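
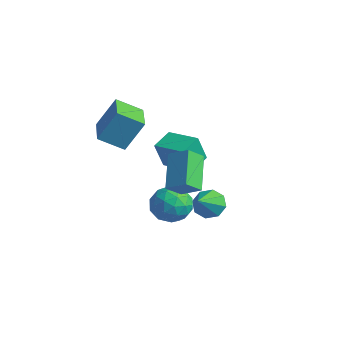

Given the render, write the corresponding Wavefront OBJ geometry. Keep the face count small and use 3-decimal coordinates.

v -0.829 -0.272 -2.099
v -0.145 -0.267 -2.552
v -0.131 -1.468 -1.061
v -0.126 0.151 -2.084
v -0.519 0.32 -1.625
v -1.093 0.143 -1.444
v -1.512 -0.278 -1.646
v -1.531 -0.696 -2.115
v -1.138 -0.865 -2.574
v -0.564 -0.688 -2.755
v 0.631 -2.719 0.318
v 1.583 -3.072 0.215
v 0.037 -4.208 -0.075
v 0.989 -4.561 -0.178
v 0.633 -4.313 0.745
v 1.001 -3.394 0.989
v 0.619 -3.886 -0.849
v 0.987 -2.967 -0.605
v 1.575 -3.793 -0.506
v 1.584 -4.057 0.479
v 0.036 -3.223 -0.339
v 0.045 -3.487 0.646
v 1.159 -2.765 0.301
v 0.461 -4.515 -0.161
v 0.252 -4.37 0.382
v 0.811 -4.577 0.321
v 0.817 -2.954 0.756
v 1.376 -3.161 0.695
v 0.818 -3.891 1.007
v 0.244 -4.119 -0.555
v 0.803 -4.326 -0.616
v 0.809 -2.703 -0.181
v 1.368 -2.91 -0.242
v 0.802 -3.389 -0.867
v 1.714 -3.396 -0.183
v 1.365 -4.271 -0.414
v 1.148 -3.875 -0.808
v 1.364 -3.334 -0.665
v 1.719 -3.551 0.396
v 1.37 -4.426 0.165
v 1.161 -4.281 0.708
v 1.377 -3.74 0.851
v 1.715 -3.975 -0.028
v 0.25 -2.854 -0.025
v -0.099 -3.729 -0.256
v 0.243 -3.54 -0.711
v 0.459 -2.999 -0.568
v 0.255 -3.009 0.554
v -0.094 -3.884 0.323
v 0.256 -3.946 0.805
v 0.472 -3.405 0.948
v -0.095 -3.305 0.168
v -4.044 -0.448 -1.042
v -4.09 -0.931 0.409
v -4.388 0.646 -0.688
v -4.434 0.163 0.763
v -2.426 -0.003 -0.843
v -2.472 -0.486 0.608
v -2.77 1.091 -0.489
v -2.816 0.608 0.962
v -2.519 -5.146 3.128
v -2.131 -4.343 4.634
v -4.035 -4.148 2.987
v -3.646 -3.345 4.492
v -1.814 -4.175 2.428
v -1.425 -3.372 3.933
v -3.329 -3.177 2.286
v -2.941 -2.374 3.792
v 0.408 -2.663 2.29
v 0.362 -3.46 2.941
v 1.308 -2.262 2.844
v 1.262 -3.059 3.495
v 1.578 -3.681 1.125
v 1.532 -4.478 1.776
v 2.478 -3.28 1.679
v 2.432 -4.077 2.33
f 2 1 4
f 2 4 3
f 4 1 5
f 4 5 3
f 5 1 6
f 5 6 3
f 6 1 7
f 6 7 3
f 7 1 8
f 7 8 3
f 8 1 9
f 8 9 3
f 9 1 10
f 9 10 3
f 10 1 2
f 10 2 3
f 11 48 27
f 48 22 51
f 27 51 16
f 48 51 27
f 11 27 23
f 27 16 28
f 23 28 12
f 27 28 23
f 11 23 32
f 23 12 33
f 32 33 18
f 23 33 32
f 11 32 44
f 32 18 47
f 44 47 21
f 32 47 44
f 11 44 48
f 44 21 52
f 48 52 22
f 44 52 48
f 12 28 39
f 28 16 42
f 39 42 20
f 28 42 39
f 16 51 29
f 51 22 50
f 29 50 15
f 51 50 29
f 22 52 49
f 52 21 45
f 49 45 13
f 52 45 49
f 21 47 46
f 47 18 34
f 46 34 17
f 47 34 46
f 18 33 38
f 33 12 35
f 38 35 19
f 33 35 38
f 14 40 26
f 40 20 41
f 26 41 15
f 40 41 26
f 14 26 24
f 26 15 25
f 24 25 13
f 26 25 24
f 14 24 31
f 24 13 30
f 31 30 17
f 24 30 31
f 14 31 36
f 31 17 37
f 36 37 19
f 31 37 36
f 14 36 40
f 36 19 43
f 40 43 20
f 36 43 40
f 15 41 29
f 41 20 42
f 29 42 16
f 41 42 29
f 13 25 49
f 25 15 50
f 49 50 22
f 25 50 49
f 17 30 46
f 30 13 45
f 46 45 21
f 30 45 46
f 19 37 38
f 37 17 34
f 38 34 18
f 37 34 38
f 20 43 39
f 43 19 35
f 39 35 12
f 43 35 39
f 54 56 53
f 57 54 53
f 53 56 55
f 55 57 53
f 54 60 56
f 58 54 57
f 58 60 54
f 56 60 55
f 59 57 55
f 55 60 59
f 59 58 57
f 60 58 59
f 62 64 61
f 65 62 61
f 61 64 63
f 63 65 61
f 62 68 64
f 66 62 65
f 66 68 62
f 64 68 63
f 67 65 63
f 63 68 67
f 67 66 65
f 68 66 67
f 70 72 69
f 73 70 69
f 69 72 71
f 71 73 69
f 70 76 72
f 74 70 73
f 74 76 70
f 72 76 71
f 75 73 71
f 71 76 75
f 75 74 73
f 76 74 75



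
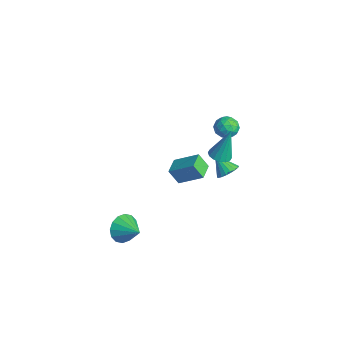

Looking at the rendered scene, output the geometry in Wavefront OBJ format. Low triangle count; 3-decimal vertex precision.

v 0.484 4.135 -0.377
v 1.014 4.186 0.218
v -0.274 3.394 0.362
v 0.256 3.445 0.957
v -0.164 4.089 0.74
v 0.304 4.547 0.284
v 0.436 3.033 0.296
v 0.904 3.491 -0.16
v 0.984 3.505 0.635
v 0.614 4.158 0.909
v 0.126 3.422 -0.329
v -0.244 4.075 -0.055
v 0.816 4.226 -0.144
v -0.076 3.354 0.724
v -0.323 3.733 0.597
v -0.011 3.763 0.947
v 0.398 4.438 -0.106
v 0.71 4.468 0.244
v 0.017 4.411 0.551
v 0.03 3.112 0.336
v 0.342 3.142 0.686
v 0.751 3.817 -0.367
v 1.063 3.847 -0.017
v 0.723 3.169 0.029
v 1.11 3.856 0.45
v 0.664 3.42 0.885
v 0.77 3.177 0.496
v 1.045 3.447 0.228
v 0.892 4.239 0.612
v 0.446 3.803 1.046
v 0.199 4.182 0.918
v 0.475 4.451 0.65
v 0.874 3.839 0.856
v 0.294 3.777 -0.466
v -0.152 3.341 -0.032
v 0.265 3.129 -0.07
v 0.541 3.398 -0.338
v 0.076 4.16 -0.305
v -0.37 3.724 0.13
v -0.305 4.133 0.352
v -0.03 4.403 0.084
v -0.134 3.741 -0.276
v 1.754 3.214 -2.478
v 2.294 2.833 -2.146
v 0.866 2.826 -1.482
v 2.319 3.13 -2.008
v 2.232 3.445 -1.963
v 2.05 3.714 -2.02
v 1.81 3.883 -2.168
v 1.559 3.921 -2.377
v 1.346 3.818 -2.607
v 1.214 3.595 -2.811
v 1.189 3.297 -2.949
v 1.276 2.983 -2.994
v 1.458 2.714 -2.937
v 1.698 2.545 -2.789
v 1.949 2.507 -2.579
v 2.162 2.61 -2.35
v 3.03 -3.973 -3.506
v 3.499 -4.265 -4.303
v 4.29 -3.567 -2.914
v 3.384 -3.784 -4.389
v 3.175 -3.353 -4.238
v 2.926 -3.089 -3.891
v 2.706 -3.061 -3.441
v 2.572 -3.278 -3.008
v 2.561 -3.681 -2.709
v 2.676 -4.162 -2.623
v 2.886 -4.593 -2.774
v 3.134 -4.857 -3.121
v 3.354 -4.885 -3.571
v 3.488 -4.668 -4.004
v 3.722 1.628 1.446
v 4.32 1.946 1.316
v 3.838 2.232 3.454
v 4.069 2.193 1.256
v 3.725 2.289 1.247
v 3.38 2.208 1.292
v 3.127 1.971 1.377
v 3.033 1.643 1.482
v 3.123 1.31 1.576
v 3.374 1.063 1.636
v 3.718 0.967 1.645
v 4.063 1.049 1.601
v 4.316 1.285 1.515
v 4.411 1.613 1.41
v 0.218 0.161 -2.489
v 1.205 1.252 -1.561
v -0.645 0.936 -2.484
v 0.343 2.028 -1.555
v 0.617 0.612 -3.445
v 1.605 1.704 -2.516
v -0.245 1.388 -3.439
v 0.742 2.479 -2.511
f 1 38 17
f 38 12 41
f 17 41 6
f 38 41 17
f 1 17 13
f 17 6 18
f 13 18 2
f 17 18 13
f 1 13 22
f 13 2 23
f 22 23 8
f 13 23 22
f 1 22 34
f 22 8 37
f 34 37 11
f 22 37 34
f 1 34 38
f 34 11 42
f 38 42 12
f 34 42 38
f 2 18 29
f 18 6 32
f 29 32 10
f 18 32 29
f 6 41 19
f 41 12 40
f 19 40 5
f 41 40 19
f 12 42 39
f 42 11 35
f 39 35 3
f 42 35 39
f 11 37 36
f 37 8 24
f 36 24 7
f 37 24 36
f 8 23 28
f 23 2 25
f 28 25 9
f 23 25 28
f 4 30 16
f 30 10 31
f 16 31 5
f 30 31 16
f 4 16 14
f 16 5 15
f 14 15 3
f 16 15 14
f 4 14 21
f 14 3 20
f 21 20 7
f 14 20 21
f 4 21 26
f 21 7 27
f 26 27 9
f 21 27 26
f 4 26 30
f 26 9 33
f 30 33 10
f 26 33 30
f 5 31 19
f 31 10 32
f 19 32 6
f 31 32 19
f 3 15 39
f 15 5 40
f 39 40 12
f 15 40 39
f 7 20 36
f 20 3 35
f 36 35 11
f 20 35 36
f 9 27 28
f 27 7 24
f 28 24 8
f 27 24 28
f 10 33 29
f 33 9 25
f 29 25 2
f 33 25 29
f 44 43 46
f 44 46 45
f 46 43 47
f 46 47 45
f 47 43 48
f 47 48 45
f 48 43 49
f 48 49 45
f 49 43 50
f 49 50 45
f 50 43 51
f 50 51 45
f 51 43 52
f 51 52 45
f 52 43 53
f 52 53 45
f 53 43 54
f 53 54 45
f 54 43 55
f 54 55 45
f 55 43 56
f 55 56 45
f 56 43 57
f 56 57 45
f 57 43 58
f 57 58 45
f 58 43 44
f 58 44 45
f 60 59 62
f 60 62 61
f 62 59 63
f 62 63 61
f 63 59 64
f 63 64 61
f 64 59 65
f 64 65 61
f 65 59 66
f 65 66 61
f 66 59 67
f 66 67 61
f 67 59 68
f 67 68 61
f 68 59 69
f 68 69 61
f 69 59 70
f 69 70 61
f 70 59 71
f 70 71 61
f 71 59 72
f 71 72 61
f 72 59 60
f 72 60 61
f 74 73 76
f 74 76 75
f 76 73 77
f 76 77 75
f 77 73 78
f 77 78 75
f 78 73 79
f 78 79 75
f 79 73 80
f 79 80 75
f 80 73 81
f 80 81 75
f 81 73 82
f 81 82 75
f 82 73 83
f 82 83 75
f 83 73 84
f 83 84 75
f 84 73 85
f 84 85 75
f 85 73 86
f 85 86 75
f 86 73 74
f 86 74 75
f 88 90 87
f 91 88 87
f 87 90 89
f 89 91 87
f 88 94 90
f 92 88 91
f 92 94 88
f 90 94 89
f 93 91 89
f 89 94 93
f 93 92 91
f 94 92 93



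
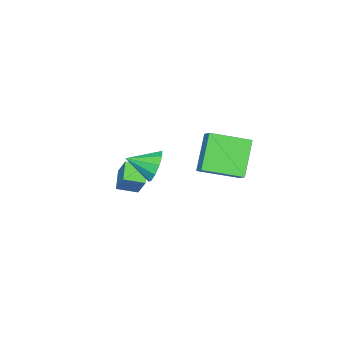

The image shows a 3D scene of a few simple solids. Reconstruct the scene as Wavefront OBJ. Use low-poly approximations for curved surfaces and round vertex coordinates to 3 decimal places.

v -2.528 -0.331 -0.886
v -2.041 -0.4 -1.721
v -1.792 -1.549 -0.354
v -1.726 -0.048 -1.351
v -1.718 0.195 -0.804
v -2.019 0.238 -0.287
v -2.515 0.064 0.001
v -3.016 -0.261 -0.05
v -3.331 -0.613 -0.42
v -3.339 -0.857 -0.967
v -3.038 -0.899 -1.484
v -2.542 -0.725 -1.772
v -1.697 2.507 0.383
v -3.068 2.073 1.995
v -2.914 4.109 -0.22
v -4.284 3.676 1.393
v -1.216 3.084 0.947
v -2.586 2.651 2.56
v -2.432 4.687 0.345
v -3.803 4.253 1.957
v -4.298 -2.428 -3.367
v -4.016 -1.797 -2.254
v -3.34 -1.901 -3.908
v -3.058 -1.27 -2.795
v -3.642 -3.29 -3.045
v -3.36 -2.659 -1.932
v -2.684 -2.763 -3.586
v -2.402 -2.132 -2.473
f 2 1 4
f 2 4 3
f 4 1 5
f 4 5 3
f 5 1 6
f 5 6 3
f 6 1 7
f 6 7 3
f 7 1 8
f 7 8 3
f 8 1 9
f 8 9 3
f 9 1 10
f 9 10 3
f 10 1 11
f 10 11 3
f 11 1 12
f 11 12 3
f 12 1 2
f 12 2 3
f 14 16 13
f 17 14 13
f 13 16 15
f 15 17 13
f 14 20 16
f 18 14 17
f 18 20 14
f 16 20 15
f 19 17 15
f 15 20 19
f 19 18 17
f 20 18 19
f 22 24 21
f 25 22 21
f 21 24 23
f 23 25 21
f 22 28 24
f 26 22 25
f 26 28 22
f 24 28 23
f 27 25 23
f 23 28 27
f 27 26 25
f 28 26 27



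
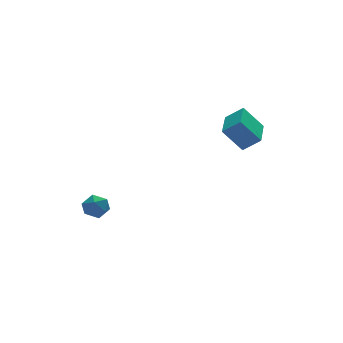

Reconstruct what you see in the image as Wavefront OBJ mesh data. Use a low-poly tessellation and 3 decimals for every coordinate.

v -3.224 1.3 -2.17
v -2.619 1.471 -2.225
v -3.001 0.789 -1.315
v -2.396 0.96 -1.37
v -2.835 1.392 -1.231
v -2.973 1.707 -1.759
v -2.647 0.553 -1.781
v -2.785 0.868 -2.309
v -2.263 1.009 -1.985
v -2.379 1.528 -1.645
v -3.241 0.732 -1.895
v -3.357 1.251 -1.555
v 1.809 -2.477 2.15
v 2.405 -2.844 2.716
v 1.115 -2.106 3.121
v 1.711 -2.472 3.687
v 2.549 -1.208 2.193
v 3.145 -1.574 2.759
v 1.855 -0.836 3.164
v 2.451 -1.203 3.73
f 1 12 6
f 1 6 2
f 1 2 8
f 1 8 11
f 1 11 12
f 2 6 10
f 6 12 5
f 12 11 3
f 11 8 7
f 8 2 9
f 4 10 5
f 4 5 3
f 4 3 7
f 4 7 9
f 4 9 10
f 5 10 6
f 3 5 12
f 7 3 11
f 9 7 8
f 10 9 2
f 14 16 13
f 17 14 13
f 13 16 15
f 15 17 13
f 14 20 16
f 18 14 17
f 18 20 14
f 16 20 15
f 19 17 15
f 15 20 19
f 19 18 17
f 20 18 19



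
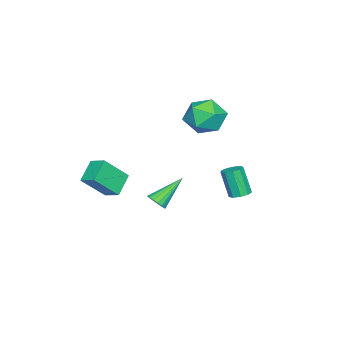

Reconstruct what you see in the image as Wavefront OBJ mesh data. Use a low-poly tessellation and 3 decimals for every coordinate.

v -0.093 -0.958 -2.228
v 0.383 -0.67 -1.954
v -1.407 -0.022 -0.932
v 0.302 -0.483 -2.17
v 0.131 -0.406 -2.4
v -0.091 -0.455 -2.59
v -0.314 -0.619 -2.698
v -0.486 -0.861 -2.697
v -0.568 -1.125 -2.59
v -0.541 -1.351 -2.399
v -0.411 -1.487 -2.169
v -0.208 -1.501 -1.953
v 0.021 -1.392 -1.8
v 0.224 -1.183 -1.745
v 0.355 -0.922 -1.8
v -2.632 1.451 2.269
v -1.907 0.522 2.691
v -4.253 0.558 3.089
v -3.528 -0.371 3.511
v -3.427 0.775 4.004
v -2.425 1.327 3.497
v -3.735 -0.247 2.283
v -2.733 0.305 1.776
v -2.589 -0.527 2.7
v -2.399 0.105 3.763
v -3.761 0.975 2.017
v -3.571 1.607 3.08
v 1.833 -2.35 0.457
v 2.753 -3.248 1.815
v 2.133 -1.482 0.827
v 3.053 -2.38 2.185
v 2.967 -2.4 -0.345
v 3.887 -3.298 1.013
v 3.267 -1.532 0.025
v 4.187 -2.43 1.383
v -1.538 3.08 -1.528
v -0.951 2.918 -1.495
v -1.195 2.357 0.081
v -1.782 2.52 0.048
v -0.998 3.311 -1.363
v -1.242 2.75 0.213
v -1.298 3.596 -1.307
v -1.541 3.035 0.268
v -1.71 3.639 -1.356
v -1.953 3.079 0.22
v -2.042 3.422 -1.484
v -2.285 2.861 0.092
v -2.138 3.044 -1.633
v -2.381 2.484 -0.058
v -1.954 2.683 -1.733
v -2.197 2.123 -0.157
v -1.575 2.508 -1.737
v -1.818 1.948 -0.161
v -1.179 2.601 -1.643
v -1.422 2.041 -0.067
f 2 1 4
f 2 4 3
f 4 1 5
f 4 5 3
f 5 1 6
f 5 6 3
f 6 1 7
f 6 7 3
f 7 1 8
f 7 8 3
f 8 1 9
f 8 9 3
f 9 1 10
f 9 10 3
f 10 1 11
f 10 11 3
f 11 1 12
f 11 12 3
f 12 1 13
f 12 13 3
f 13 1 14
f 13 14 3
f 14 1 15
f 14 15 3
f 15 1 2
f 15 2 3
f 16 27 21
f 16 21 17
f 16 17 23
f 16 23 26
f 16 26 27
f 17 21 25
f 21 27 20
f 27 26 18
f 26 23 22
f 23 17 24
f 19 25 20
f 19 20 18
f 19 18 22
f 19 22 24
f 19 24 25
f 20 25 21
f 18 20 27
f 22 18 26
f 24 22 23
f 25 24 17
f 29 31 28
f 32 29 28
f 28 31 30
f 30 32 28
f 29 35 31
f 33 29 32
f 33 35 29
f 31 35 30
f 34 32 30
f 30 35 34
f 34 33 32
f 35 33 34
f 37 36 40
f 37 40 38
f 38 40 41
f 38 41 39
f 40 36 42
f 40 42 41
f 41 42 43
f 41 43 39
f 42 36 44
f 42 44 43
f 43 44 45
f 43 45 39
f 44 36 46
f 44 46 45
f 45 46 47
f 45 47 39
f 46 36 48
f 46 48 47
f 47 48 49
f 47 49 39
f 48 36 50
f 48 50 49
f 49 50 51
f 49 51 39
f 50 36 52
f 50 52 51
f 51 52 53
f 51 53 39
f 52 36 54
f 52 54 53
f 53 54 55
f 53 55 39
f 54 36 37
f 54 37 55
f 55 37 38
f 55 38 39



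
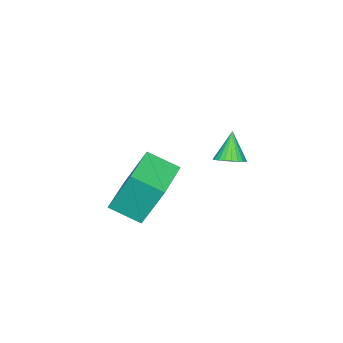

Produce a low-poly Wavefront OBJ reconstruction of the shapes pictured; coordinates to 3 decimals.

v -0.741 -2.808 -0.931
v -0.956 -2.152 0.567
v -1.044 -1.857 -1.392
v -1.259 -1.2 0.107
v 0.659 -2.36 -0.927
v 0.444 -1.703 0.572
v 0.356 -1.408 -1.387
v 0.141 -0.752 0.111
v -3.653 -1.086 -1.033
v -3.255 -1.366 -0.879
v -4.187 -1.354 -0.147
v -3.212 -1.189 -0.799
v -3.235 -0.996 -0.755
v -3.322 -0.817 -0.753
v -3.459 -0.679 -0.794
v -3.626 -0.603 -0.871
v -3.797 -0.6 -0.973
v -3.946 -0.671 -1.085
v -4.05 -0.806 -1.188
v -4.094 -0.982 -1.268
v -4.07 -1.175 -1.312
v -3.983 -1.354 -1.314
v -3.846 -1.492 -1.273
v -3.679 -1.568 -1.196
v -3.508 -1.571 -1.094
v -3.36 -1.5 -0.982
f 2 4 1
f 5 2 1
f 1 4 3
f 3 5 1
f 2 8 4
f 6 2 5
f 6 8 2
f 4 8 3
f 7 5 3
f 3 8 7
f 7 6 5
f 8 6 7
f 10 9 12
f 10 12 11
f 12 9 13
f 12 13 11
f 13 9 14
f 13 14 11
f 14 9 15
f 14 15 11
f 15 9 16
f 15 16 11
f 16 9 17
f 16 17 11
f 17 9 18
f 17 18 11
f 18 9 19
f 18 19 11
f 19 9 20
f 19 20 11
f 20 9 21
f 20 21 11
f 21 9 22
f 21 22 11
f 22 9 23
f 22 23 11
f 23 9 24
f 23 24 11
f 24 9 25
f 24 25 11
f 25 9 26
f 25 26 11
f 26 9 10
f 26 10 11



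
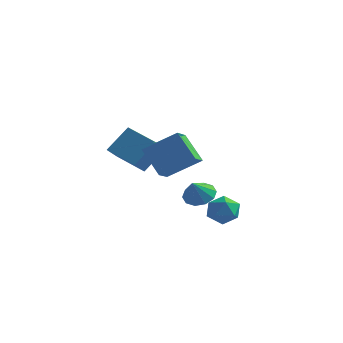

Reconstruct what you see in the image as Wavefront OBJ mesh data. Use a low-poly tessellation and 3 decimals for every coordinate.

v -3.87 -0.122 -1.71
v -3.545 -1.674 -0.718
v -3.197 0.909 -0.316
v -2.872 -0.642 0.676
v -2.148 -0.238 -2.456
v -1.823 -1.789 -1.464
v -1.475 0.794 -1.062
v -1.15 -0.758 -0.07
v -0.629 -3.114 0.235
v 0.974 -2.327 1.397
v -0.814 -1.971 -0.285
v 0.789 -1.183 0.876
v 0.611 -3.557 -1.176
v 2.214 -2.769 -0.015
v 0.426 -2.413 -1.697
v 2.029 -1.626 -0.535
v 1.087 -0.205 -3.523
v 1.729 -0.73 -3.922
v 1.093 -0.995 -2.477
v 1.994 -0.327 -3.62
v 1.912 0.121 -3.281
v 1.516 0.446 -3.034
v 0.955 0.521 -2.974
v 0.445 0.319 -3.124
v 0.18 -0.083 -3.426
v 0.262 -0.532 -3.765
v 0.659 -0.857 -4.012
v 1.219 -0.932 -4.072
v 2.993 -2.403 -3.137
v 3.79 -1.88 -3.219
v 3.83 -3.7 -3.261
v 4.627 -3.177 -3.343
v 4.158 -3.207 -2.51
v 3.641 -2.405 -2.433
v 3.979 -3.175 -4.047
v 3.462 -2.373 -3.97
v 4.4 -2.357 -3.782
v 4.511 -2.377 -2.831
v 3.109 -3.203 -3.649
v 3.22 -3.223 -2.698
f 2 4 1
f 5 2 1
f 1 4 3
f 3 5 1
f 2 8 4
f 6 2 5
f 6 8 2
f 4 8 3
f 7 5 3
f 3 8 7
f 7 6 5
f 8 6 7
f 10 12 9
f 13 10 9
f 9 12 11
f 11 13 9
f 10 16 12
f 14 10 13
f 14 16 10
f 12 16 11
f 15 13 11
f 11 16 15
f 15 14 13
f 16 14 15
f 18 17 20
f 18 20 19
f 20 17 21
f 20 21 19
f 21 17 22
f 21 22 19
f 22 17 23
f 22 23 19
f 23 17 24
f 23 24 19
f 24 17 25
f 24 25 19
f 25 17 26
f 25 26 19
f 26 17 27
f 26 27 19
f 27 17 28
f 27 28 19
f 28 17 18
f 28 18 19
f 29 40 34
f 29 34 30
f 29 30 36
f 29 36 39
f 29 39 40
f 30 34 38
f 34 40 33
f 40 39 31
f 39 36 35
f 36 30 37
f 32 38 33
f 32 33 31
f 32 31 35
f 32 35 37
f 32 37 38
f 33 38 34
f 31 33 40
f 35 31 39
f 37 35 36
f 38 37 30



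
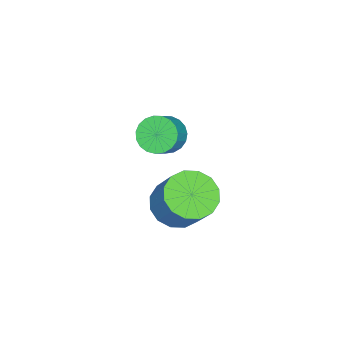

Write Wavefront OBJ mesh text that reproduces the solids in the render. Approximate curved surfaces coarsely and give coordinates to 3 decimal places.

v 3.218 0.629 -0.781
v 3.785 1.266 -1.393
v 4.389 2.189 0.129
v 3.822 1.551 0.741
v 3.3 1.509 -1.348
v 3.905 2.432 0.175
v 2.794 1.515 -1.151
v 3.398 2.438 0.372
v 2.401 1.284 -0.854
v 3.006 2.207 0.668
v 2.227 0.878 -0.539
v 2.831 1.801 0.984
v 2.318 0.404 -0.288
v 2.923 1.327 1.234
v 2.651 -0.009 -0.169
v 3.255 0.914 1.353
v 3.135 -0.252 -0.215
v 3.74 0.671 1.308
v 3.642 -0.258 -0.412
v 4.246 0.665 1.111
v 4.034 -0.027 -0.708
v 4.639 0.896 0.814
v 4.209 0.379 -1.024
v 4.813 1.302 0.499
v 4.117 0.853 -1.274
v 4.722 1.776 0.248
v -0.786 -2.063 -1.219
v -0.263 -1.823 -1.858
v 0.529 -1.797 -1.2
v 0.006 -2.037 -0.561
v -0.377 -1.508 -1.733
v 0.415 -1.482 -1.075
v -0.562 -1.289 -1.519
v 0.23 -1.263 -0.862
v -0.786 -1.204 -1.254
v 0.006 -1.178 -0.596
v -1.009 -1.267 -0.982
v -0.217 -1.241 -0.324
v -1.194 -1.468 -0.751
v -0.402 -1.442 -0.093
v -1.309 -1.772 -0.601
v -0.517 -1.746 0.057
v -1.333 -2.126 -0.558
v -0.541 -2.1 0.1
v -1.262 -2.469 -0.629
v -0.47 -2.443 0.029
v -1.11 -2.742 -0.802
v -0.317 -2.716 -0.144
v -0.901 -2.898 -1.047
v -0.109 -2.872 -0.39
v -0.672 -2.909 -1.322
v 0.12 -2.883 -0.664
v -0.463 -2.774 -1.579
v 0.329 -2.748 -0.921
v -0.31 -2.516 -1.774
v 0.482 -2.49 -1.116
v -0.239 -2.18 -1.872
v 0.553 -2.154 -1.215
f 2 1 5
f 2 5 3
f 3 5 6
f 3 6 4
f 5 1 7
f 5 7 6
f 6 7 8
f 6 8 4
f 7 1 9
f 7 9 8
f 8 9 10
f 8 10 4
f 9 1 11
f 9 11 10
f 10 11 12
f 10 12 4
f 11 1 13
f 11 13 12
f 12 13 14
f 12 14 4
f 13 1 15
f 13 15 14
f 14 15 16
f 14 16 4
f 15 1 17
f 15 17 16
f 16 17 18
f 16 18 4
f 17 1 19
f 17 19 18
f 18 19 20
f 18 20 4
f 19 1 21
f 19 21 20
f 20 21 22
f 20 22 4
f 21 1 23
f 21 23 22
f 22 23 24
f 22 24 4
f 23 1 25
f 23 25 24
f 24 25 26
f 24 26 4
f 25 1 2
f 25 2 26
f 26 2 3
f 26 3 4
f 28 27 31
f 28 31 29
f 29 31 32
f 29 32 30
f 31 27 33
f 31 33 32
f 32 33 34
f 32 34 30
f 33 27 35
f 33 35 34
f 34 35 36
f 34 36 30
f 35 27 37
f 35 37 36
f 36 37 38
f 36 38 30
f 37 27 39
f 37 39 38
f 38 39 40
f 38 40 30
f 39 27 41
f 39 41 40
f 40 41 42
f 40 42 30
f 41 27 43
f 41 43 42
f 42 43 44
f 42 44 30
f 43 27 45
f 43 45 44
f 44 45 46
f 44 46 30
f 45 27 47
f 45 47 46
f 46 47 48
f 46 48 30
f 47 27 49
f 47 49 48
f 48 49 50
f 48 50 30
f 49 27 51
f 49 51 50
f 50 51 52
f 50 52 30
f 51 27 53
f 51 53 52
f 52 53 54
f 52 54 30
f 53 27 55
f 53 55 54
f 54 55 56
f 54 56 30
f 55 27 57
f 55 57 56
f 56 57 58
f 56 58 30
f 57 27 28
f 57 28 58
f 58 28 29
f 58 29 30



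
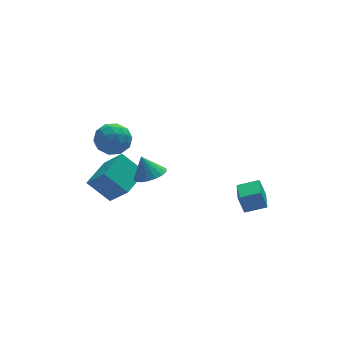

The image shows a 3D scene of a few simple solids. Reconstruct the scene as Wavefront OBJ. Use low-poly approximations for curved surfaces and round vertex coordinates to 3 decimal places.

v 3.246 -4.162 -4.171
v 2.897 -3.912 -2.944
v 3.727 -2.563 -4.359
v 3.379 -2.314 -3.132
v 4.561 -4.506 -3.728
v 4.213 -4.257 -2.501
v 5.043 -2.908 -3.916
v 4.694 -2.658 -2.689
v -3.791 0.373 -5.002
v -2.987 -0.855 -3.403
v -5.002 1.271 -3.703
v -4.198 0.043 -2.104
v -2.262 1.877 -4.616
v -1.458 0.649 -3.017
v -3.473 2.775 -3.317
v -2.669 1.547 -1.718
v -1.923 -2.004 -1.118
v -0.949 -1.639 -0.971
v -2.317 -1.496 0.238
v -1.167 -1.277 -1.17
v -1.535 -1.058 -1.359
v -1.979 -1.027 -1.499
v -2.413 -1.189 -1.565
v -2.749 -1.513 -1.541
v -2.922 -1.933 -1.434
v -2.897 -2.368 -1.264
v -2.679 -2.73 -1.065
v -2.312 -2.949 -0.877
v -1.867 -2.98 -0.736
v -1.434 -2.818 -0.671
v -1.097 -2.495 -0.694
v -0.924 -2.074 -0.801
v -3.179 1.774 0.997
v -2.281 1.096 0.498
v -4.539 0.544 0.222
v -3.641 -0.134 -0.277
v -3.795 -0.118 0.944
v -2.954 0.642 1.423
v -3.866 0.998 -0.703
v -3.025 1.758 -0.224
v -2.706 0.616 -0.552
v -2.662 -0.073 0.466
v -4.158 1.713 0.254
v -4.114 1.024 1.272
v -2.611 1.543 0.816
v -4.209 0.097 -0.096
v -4.299 0.106 0.622
v -3.772 -0.292 0.329
v -3.006 1.276 1.359
v -2.479 0.878 1.066
v -3.368 0.164 1.328
v -4.341 0.762 -0.346
v -3.814 0.364 -0.639
v -3.048 1.932 0.391
v -2.521 1.534 0.098
v -3.452 1.476 -0.608
v -2.333 0.863 -0.095
v -3.132 0.14 -0.55
v -3.264 0.805 -0.801
v -2.77 1.252 -0.519
v -2.307 0.457 0.504
v -3.106 -0.266 0.048
v -3.196 -0.257 0.765
v -2.703 0.19 1.047
v -2.556 0.175 -0.114
v -3.714 1.906 0.672
v -4.513 1.183 0.216
v -4.117 1.45 -0.327
v -3.624 1.897 -0.045
v -3.688 1.5 1.27
v -4.487 0.777 0.815
v -4.05 0.388 1.239
v -3.556 0.835 1.521
v -4.264 1.465 0.834
f 2 4 1
f 5 2 1
f 1 4 3
f 3 5 1
f 2 8 4
f 6 2 5
f 6 8 2
f 4 8 3
f 7 5 3
f 3 8 7
f 7 6 5
f 8 6 7
f 10 12 9
f 13 10 9
f 9 12 11
f 11 13 9
f 10 16 12
f 14 10 13
f 14 16 10
f 12 16 11
f 15 13 11
f 11 16 15
f 15 14 13
f 16 14 15
f 18 17 20
f 18 20 19
f 20 17 21
f 20 21 19
f 21 17 22
f 21 22 19
f 22 17 23
f 22 23 19
f 23 17 24
f 23 24 19
f 24 17 25
f 24 25 19
f 25 17 26
f 25 26 19
f 26 17 27
f 26 27 19
f 27 17 28
f 27 28 19
f 28 17 29
f 28 29 19
f 29 17 30
f 29 30 19
f 30 17 31
f 30 31 19
f 31 17 32
f 31 32 19
f 32 17 18
f 32 18 19
f 33 70 49
f 70 44 73
f 49 73 38
f 70 73 49
f 33 49 45
f 49 38 50
f 45 50 34
f 49 50 45
f 33 45 54
f 45 34 55
f 54 55 40
f 45 55 54
f 33 54 66
f 54 40 69
f 66 69 43
f 54 69 66
f 33 66 70
f 66 43 74
f 70 74 44
f 66 74 70
f 34 50 61
f 50 38 64
f 61 64 42
f 50 64 61
f 38 73 51
f 73 44 72
f 51 72 37
f 73 72 51
f 44 74 71
f 74 43 67
f 71 67 35
f 74 67 71
f 43 69 68
f 69 40 56
f 68 56 39
f 69 56 68
f 40 55 60
f 55 34 57
f 60 57 41
f 55 57 60
f 36 62 48
f 62 42 63
f 48 63 37
f 62 63 48
f 36 48 46
f 48 37 47
f 46 47 35
f 48 47 46
f 36 46 53
f 46 35 52
f 53 52 39
f 46 52 53
f 36 53 58
f 53 39 59
f 58 59 41
f 53 59 58
f 36 58 62
f 58 41 65
f 62 65 42
f 58 65 62
f 37 63 51
f 63 42 64
f 51 64 38
f 63 64 51
f 35 47 71
f 47 37 72
f 71 72 44
f 47 72 71
f 39 52 68
f 52 35 67
f 68 67 43
f 52 67 68
f 41 59 60
f 59 39 56
f 60 56 40
f 59 56 60
f 42 65 61
f 65 41 57
f 61 57 34
f 65 57 61



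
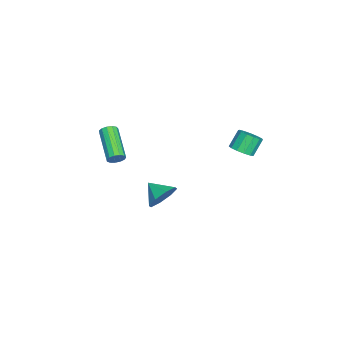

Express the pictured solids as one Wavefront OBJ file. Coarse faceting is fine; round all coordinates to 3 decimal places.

v -0.579 -0.616 0.515
v 0.218 -0.863 0.927
v -1.141 -1.484 1.085
v -0.145 -0.38 1.303
v -0.762 -0.036 1.219
v -1.272 -0.032 0.722
v -1.376 -0.37 0.104
v -1.013 -0.852 -0.273
v -0.396 -1.196 -0.188
v 0.114 -1.201 0.309
v -2.243 3.037 3.299
v -1.922 2.589 3.697
v -2.476 2.974 4.578
v -2.797 3.423 4.181
v -1.706 2.905 3.695
v -2.26 3.29 4.576
v -1.66 3.264 3.567
v -2.215 3.649 4.448
v -1.799 3.55 3.354
v -2.354 3.935 4.236
v -2.079 3.674 3.124
v -2.634 4.059 4.005
v -2.411 3.596 2.949
v -2.966 3.981 3.831
v -2.69 3.34 2.886
v -3.244 3.725 3.767
v -2.826 2.989 2.954
v -3.381 3.374 3.835
v -2.777 2.653 3.131
v -3.332 3.038 4.012
v -2.559 2.439 3.362
v -3.113 2.824 4.243
v -2.24 2.415 3.573
v -2.795 2.8 4.454
v -1.373 -3.142 2.522
v -1.12 -3.173 2.952
v -2.775 -3.91 3.869
v -3.027 -3.878 3.438
v -1.237 -2.917 2.947
v -2.892 -3.653 3.864
v -1.397 -2.732 2.807
v -3.052 -3.469 3.724
v -1.549 -2.677 2.576
v -3.204 -3.414 3.493
v -1.645 -2.77 2.328
v -3.3 -3.506 3.245
v -1.655 -2.981 2.142
v -3.31 -3.717 3.058
v -1.575 -3.242 2.076
v -3.23 -3.979 2.992
v -1.431 -3.472 2.151
v -3.085 -4.209 3.068
v -1.268 -3.597 2.344
v -2.923 -4.334 3.261
v -1.139 -3.578 2.594
v -2.793 -4.314 3.51
v -1.084 -3.419 2.82
v -2.738 -4.156 3.737
f 2 1 4
f 2 4 3
f 4 1 5
f 4 5 3
f 5 1 6
f 5 6 3
f 6 1 7
f 6 7 3
f 7 1 8
f 7 8 3
f 8 1 9
f 8 9 3
f 9 1 10
f 9 10 3
f 10 1 2
f 10 2 3
f 12 11 15
f 12 15 13
f 13 15 16
f 13 16 14
f 15 11 17
f 15 17 16
f 16 17 18
f 16 18 14
f 17 11 19
f 17 19 18
f 18 19 20
f 18 20 14
f 19 11 21
f 19 21 20
f 20 21 22
f 20 22 14
f 21 11 23
f 21 23 22
f 22 23 24
f 22 24 14
f 23 11 25
f 23 25 24
f 24 25 26
f 24 26 14
f 25 11 27
f 25 27 26
f 26 27 28
f 26 28 14
f 27 11 29
f 27 29 28
f 28 29 30
f 28 30 14
f 29 11 31
f 29 31 30
f 30 31 32
f 30 32 14
f 31 11 33
f 31 33 32
f 32 33 34
f 32 34 14
f 33 11 12
f 33 12 34
f 34 12 13
f 34 13 14
f 36 35 39
f 36 39 37
f 37 39 40
f 37 40 38
f 39 35 41
f 39 41 40
f 40 41 42
f 40 42 38
f 41 35 43
f 41 43 42
f 42 43 44
f 42 44 38
f 43 35 45
f 43 45 44
f 44 45 46
f 44 46 38
f 45 35 47
f 45 47 46
f 46 47 48
f 46 48 38
f 47 35 49
f 47 49 48
f 48 49 50
f 48 50 38
f 49 35 51
f 49 51 50
f 50 51 52
f 50 52 38
f 51 35 53
f 51 53 52
f 52 53 54
f 52 54 38
f 53 35 55
f 53 55 54
f 54 55 56
f 54 56 38
f 55 35 57
f 55 57 56
f 56 57 58
f 56 58 38
f 57 35 36
f 57 36 58
f 58 36 37
f 58 37 38



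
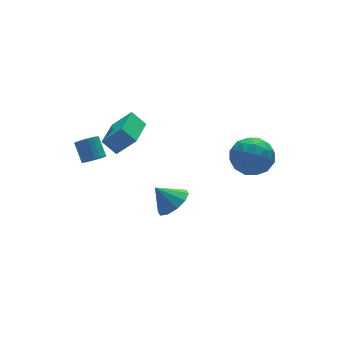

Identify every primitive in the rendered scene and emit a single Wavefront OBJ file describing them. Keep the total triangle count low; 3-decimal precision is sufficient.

v 0.878 -0.017 -3.925
v 1.542 -0.289 -3.302
v 0.222 0.557 -2.975
v 1.696 0.237 -3.513
v 1.538 0.666 -3.882
v 1.127 0.834 -4.267
v 0.622 0.677 -4.521
v 0.215 0.255 -4.548
v 0.061 -0.271 -4.337
v 0.219 -0.7 -3.969
v 0.63 -0.868 -3.584
v 1.135 -0.711 -3.329
v -1.835 0.351 0.474
v -2.294 0.889 1.122
v -0.598 1.807 0.139
v -1.057 2.346 0.788
v -1.043 -0.106 1.412
v -1.502 0.433 2.061
v 0.194 1.351 1.078
v -0.265 1.889 1.726
v -2.297 1.749 -0.789
v -1.71 1.698 -0.76
v -1.676 2.54 0.037
v -2.263 2.591 0.009
v -1.738 1.867 -0.936
v -1.704 2.709 -0.139
v -1.862 2.014 -1.087
v -1.829 2.856 -0.29
v -2.062 2.116 -1.186
v -2.029 2.958 -0.389
v -2.303 2.155 -1.217
v -2.269 2.997 -0.42
v -2.542 2.123 -1.173
v -2.509 2.965 -0.376
v -2.739 2.027 -1.063
v -2.706 2.869 -0.266
v -2.859 1.882 -0.906
v -2.826 2.724 -0.109
v -2.883 1.715 -0.728
v -2.849 2.557 0.069
v -2.804 1.553 -0.561
v -2.771 2.395 0.237
v -2.639 1.426 -0.433
v -2.605 2.268 0.364
v -2.414 1.354 -0.366
v -2.38 2.196 0.431
v -2.168 1.35 -0.373
v -2.135 2.192 0.424
v -1.945 1.416 -0.451
v -1.912 2.258 0.346
v -1.783 1.539 -0.588
v -1.75 2.381 0.209
v 3.419 -1.586 -0.849
v 4.451 -1.434 -0.428
v 3.129 -2.926 0.348
v 4.161 -2.774 0.769
v 3.369 -1.991 0.925
v 3.549 -1.162 0.186
v 4.031 -3.198 -0.266
v 4.211 -2.369 -1.005
v 4.83 -2.43 -0.068
v 4.421 -1.684 0.668
v 3.159 -2.676 -0.748
v 2.75 -1.93 -0.012
v 3.961 -1.392 -0.744
v 3.619 -2.968 0.664
v 3.154 -2.507 0.756
v 3.761 -2.418 1.003
v 3.43 -1.233 -0.383
v 4.037 -1.143 -0.136
v 3.401 -1.471 0.66
v 3.543 -3.217 0.056
v 4.15 -3.127 0.303
v 3.819 -1.942 -1.083
v 4.426 -1.853 -0.836
v 4.179 -2.889 -0.74
v 4.79 -1.889 -0.285
v 4.619 -2.676 0.419
v 4.543 -2.925 -0.189
v 4.649 -2.438 -0.624
v 4.549 -1.45 0.148
v 4.379 -2.238 0.852
v 3.913 -1.777 0.944
v 4.019 -1.29 0.509
v 4.772 -2.036 0.36
v 3.201 -2.122 -0.932
v 3.031 -2.91 -0.228
v 3.561 -3.07 -0.589
v 3.667 -2.583 -1.024
v 2.961 -1.684 -0.499
v 2.79 -2.471 0.205
v 2.931 -1.922 0.544
v 3.037 -1.435 0.109
v 2.808 -2.324 -0.44
f 2 1 4
f 2 4 3
f 4 1 5
f 4 5 3
f 5 1 6
f 5 6 3
f 6 1 7
f 6 7 3
f 7 1 8
f 7 8 3
f 8 1 9
f 8 9 3
f 9 1 10
f 9 10 3
f 10 1 11
f 10 11 3
f 11 1 12
f 11 12 3
f 12 1 2
f 12 2 3
f 14 16 13
f 17 14 13
f 13 16 15
f 15 17 13
f 14 20 16
f 18 14 17
f 18 20 14
f 16 20 15
f 19 17 15
f 15 20 19
f 19 18 17
f 20 18 19
f 22 21 25
f 22 25 23
f 23 25 26
f 23 26 24
f 25 21 27
f 25 27 26
f 26 27 28
f 26 28 24
f 27 21 29
f 27 29 28
f 28 29 30
f 28 30 24
f 29 21 31
f 29 31 30
f 30 31 32
f 30 32 24
f 31 21 33
f 31 33 32
f 32 33 34
f 32 34 24
f 33 21 35
f 33 35 34
f 34 35 36
f 34 36 24
f 35 21 37
f 35 37 36
f 36 37 38
f 36 38 24
f 37 21 39
f 37 39 38
f 38 39 40
f 38 40 24
f 39 21 41
f 39 41 40
f 40 41 42
f 40 42 24
f 41 21 43
f 41 43 42
f 42 43 44
f 42 44 24
f 43 21 45
f 43 45 44
f 44 45 46
f 44 46 24
f 45 21 47
f 45 47 46
f 46 47 48
f 46 48 24
f 47 21 49
f 47 49 48
f 48 49 50
f 48 50 24
f 49 21 51
f 49 51 50
f 50 51 52
f 50 52 24
f 51 21 22
f 51 22 52
f 52 22 23
f 52 23 24
f 53 90 69
f 90 64 93
f 69 93 58
f 90 93 69
f 53 69 65
f 69 58 70
f 65 70 54
f 69 70 65
f 53 65 74
f 65 54 75
f 74 75 60
f 65 75 74
f 53 74 86
f 74 60 89
f 86 89 63
f 74 89 86
f 53 86 90
f 86 63 94
f 90 94 64
f 86 94 90
f 54 70 81
f 70 58 84
f 81 84 62
f 70 84 81
f 58 93 71
f 93 64 92
f 71 92 57
f 93 92 71
f 64 94 91
f 94 63 87
f 91 87 55
f 94 87 91
f 63 89 88
f 89 60 76
f 88 76 59
f 89 76 88
f 60 75 80
f 75 54 77
f 80 77 61
f 75 77 80
f 56 82 68
f 82 62 83
f 68 83 57
f 82 83 68
f 56 68 66
f 68 57 67
f 66 67 55
f 68 67 66
f 56 66 73
f 66 55 72
f 73 72 59
f 66 72 73
f 56 73 78
f 73 59 79
f 78 79 61
f 73 79 78
f 56 78 82
f 78 61 85
f 82 85 62
f 78 85 82
f 57 83 71
f 83 62 84
f 71 84 58
f 83 84 71
f 55 67 91
f 67 57 92
f 91 92 64
f 67 92 91
f 59 72 88
f 72 55 87
f 88 87 63
f 72 87 88
f 61 79 80
f 79 59 76
f 80 76 60
f 79 76 80
f 62 85 81
f 85 61 77
f 81 77 54
f 85 77 81



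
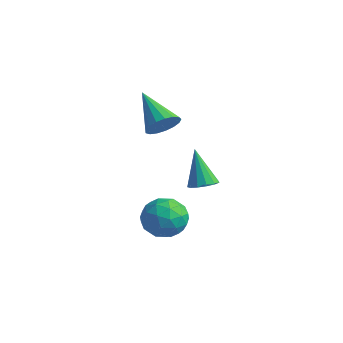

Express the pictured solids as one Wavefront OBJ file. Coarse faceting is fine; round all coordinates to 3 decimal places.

v 0.389 -0.981 0.318
v 1.419 -1.276 0.271
v -0.079 -2.504 -0.371
v 0.951 -2.799 -0.418
v 0.464 -2.702 0.532
v 0.753 -1.761 0.958
v 0.587 -2.019 -1.058
v 0.876 -1.078 -0.632
v 1.541 -1.918 -0.58
v 1.465 -2.34 0.403
v -0.125 -1.44 -0.503
v -0.201 -1.862 0.48
v 0.945 -0.995 0.355
v 0.395 -2.785 -0.455
v 0.109 -2.728 0.103
v 0.714 -2.901 0.076
v 0.554 -1.28 0.759
v 1.159 -1.453 0.731
v 0.598 -2.291 0.885
v 0.181 -2.327 -0.831
v 0.786 -2.5 -0.859
v 0.626 -0.879 -0.176
v 1.231 -1.052 -0.203
v 0.742 -1.489 -0.985
v 1.622 -1.546 -0.173
v 1.347 -2.44 -0.578
v 1.133 -1.982 -0.954
v 1.303 -1.429 -0.704
v 1.578 -1.794 0.405
v 1.303 -2.688 -0
v 1.016 -2.631 0.559
v 1.186 -2.078 0.809
v 1.65 -2.171 -0.095
v 0.037 -1.092 -0.1
v -0.238 -1.986 -0.505
v 0.154 -1.702 -0.909
v 0.324 -1.149 -0.659
v -0.007 -1.34 0.478
v -0.282 -2.234 0.073
v 0.037 -2.351 0.604
v 0.207 -1.798 0.854
v -0.31 -1.609 -0.005
v -2.458 3.472 -1.709
v -1.788 3.51 -1.421
v -3.262 3.708 0.129
v -1.895 3.895 -1.517
v -2.18 4.147 -1.674
v -2.554 4.184 -1.842
v -2.897 3.995 -1.968
v -3.1 3.64 -2.012
v -3.1 3.232 -1.959
v -2.896 2.901 -1.828
v -2.552 2.75 -1.658
v -2.179 2.829 -1.505
v -1.894 3.113 -1.416
v -2.463 1.031 2.996
v -1.965 1.139 3.676
v -4.197 1.429 4.204
v -1.991 1.511 3.515
v -2.126 1.774 3.235
v -2.338 1.866 2.9
v -2.579 1.767 2.587
v -2.793 1.5 2.368
v -2.932 1.125 2.293
v -2.963 0.728 2.379
v -2.88 0.401 2.606
v -2.701 0.218 2.922
v -2.468 0.222 3.256
v -2.234 0.411 3.53
v -2.052 0.742 3.681
f 1 38 17
f 38 12 41
f 17 41 6
f 38 41 17
f 1 17 13
f 17 6 18
f 13 18 2
f 17 18 13
f 1 13 22
f 13 2 23
f 22 23 8
f 13 23 22
f 1 22 34
f 22 8 37
f 34 37 11
f 22 37 34
f 1 34 38
f 34 11 42
f 38 42 12
f 34 42 38
f 2 18 29
f 18 6 32
f 29 32 10
f 18 32 29
f 6 41 19
f 41 12 40
f 19 40 5
f 41 40 19
f 12 42 39
f 42 11 35
f 39 35 3
f 42 35 39
f 11 37 36
f 37 8 24
f 36 24 7
f 37 24 36
f 8 23 28
f 23 2 25
f 28 25 9
f 23 25 28
f 4 30 16
f 30 10 31
f 16 31 5
f 30 31 16
f 4 16 14
f 16 5 15
f 14 15 3
f 16 15 14
f 4 14 21
f 14 3 20
f 21 20 7
f 14 20 21
f 4 21 26
f 21 7 27
f 26 27 9
f 21 27 26
f 4 26 30
f 26 9 33
f 30 33 10
f 26 33 30
f 5 31 19
f 31 10 32
f 19 32 6
f 31 32 19
f 3 15 39
f 15 5 40
f 39 40 12
f 15 40 39
f 7 20 36
f 20 3 35
f 36 35 11
f 20 35 36
f 9 27 28
f 27 7 24
f 28 24 8
f 27 24 28
f 10 33 29
f 33 9 25
f 29 25 2
f 33 25 29
f 44 43 46
f 44 46 45
f 46 43 47
f 46 47 45
f 47 43 48
f 47 48 45
f 48 43 49
f 48 49 45
f 49 43 50
f 49 50 45
f 50 43 51
f 50 51 45
f 51 43 52
f 51 52 45
f 52 43 53
f 52 53 45
f 53 43 54
f 53 54 45
f 54 43 55
f 54 55 45
f 55 43 44
f 55 44 45
f 57 56 59
f 57 59 58
f 59 56 60
f 59 60 58
f 60 56 61
f 60 61 58
f 61 56 62
f 61 62 58
f 62 56 63
f 62 63 58
f 63 56 64
f 63 64 58
f 64 56 65
f 64 65 58
f 65 56 66
f 65 66 58
f 66 56 67
f 66 67 58
f 67 56 68
f 67 68 58
f 68 56 69
f 68 69 58
f 69 56 70
f 69 70 58
f 70 56 57
f 70 57 58



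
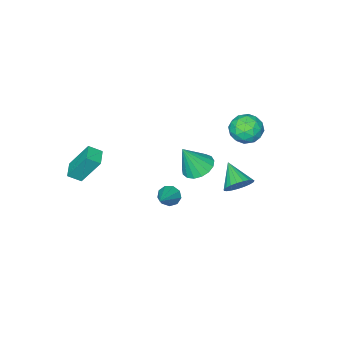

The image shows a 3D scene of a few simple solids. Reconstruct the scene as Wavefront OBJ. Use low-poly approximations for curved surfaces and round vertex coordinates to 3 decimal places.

v 3.387 -4.416 -1.382
v 2.815 -3.553 0.247
v 4.064 -3.72 -1.513
v 3.493 -2.858 0.116
v 3.927 -4.862 -0.956
v 3.356 -4 0.673
v 4.605 -4.167 -1.087
v 4.033 -3.304 0.542
v -0.372 2.975 0.038
v -0.012 2.504 -0.5
v -0.728 1.785 0.842
v 0.237 2.572 -0.29
v 0.38 2.709 -0.023
v 0.394 2.892 0.255
v 0.275 3.09 0.494
v 0.045 3.267 0.655
v -0.258 3.395 0.709
v -0.58 3.449 0.648
v -0.866 3.422 0.48
v -1.067 3.318 0.236
v -1.147 3.154 -0.042
v -1.094 2.959 -0.306
v -0.915 2.767 -0.511
v -0.643 2.611 -0.621
v -0.323 2.518 -0.617
v -2.519 1.58 1.294
v -1.95 1.014 1.796
v -3.69 0.626 1.544
v -3.121 0.06 2.046
v -3.361 0.911 2.384
v -2.637 1.501 2.229
v -3.003 0.139 1.111
v -2.279 0.729 0.956
v -2.25 0.124 1.683
v -2.471 0.601 2.47
v -3.169 1.039 0.87
v -3.39 1.516 1.657
v -2.132 1.381 1.523
v -3.508 0.259 1.817
v -3.649 0.759 2.015
v -3.315 0.427 2.311
v -2.535 1.667 1.777
v -2.201 1.335 2.073
v -3.03 1.274 2.418
v -3.439 0.305 1.267
v -3.105 -0.027 1.563
v -2.325 1.213 1.029
v -1.991 0.881 1.325
v -2.61 0.366 0.922
v -1.974 0.525 1.752
v -2.662 -0.036 1.899
v -2.592 0.011 1.349
v -2.167 0.357 1.258
v -2.104 0.806 2.214
v -2.792 0.245 2.361
v -2.932 0.745 2.56
v -2.507 1.092 2.469
v -2.28 0.282 2.148
v -2.848 1.395 0.979
v -3.536 0.834 1.126
v -3.133 0.548 0.871
v -2.708 0.895 0.78
v -2.978 1.676 1.441
v -3.666 1.115 1.588
v -3.473 1.283 2.082
v -3.048 1.629 1.991
v -3.36 1.358 1.192
v 1.664 2.275 2.213
v 2.442 2.378 1.861
v 2.376 1.945 3.687
v 2.343 2.755 1.993
v 2.088 3.022 2.176
v 1.737 3.118 2.367
v 1.368 3.021 2.523
v 1.068 2.753 2.608
v 0.904 2.375 2.602
v 0.914 1.975 2.508
v 1.096 1.643 2.345
v 1.408 1.456 2.153
v 1.779 1.457 1.974
v 2.124 1.645 1.85
v 2.363 1.978 1.809
v -0.24 -2.033 -4.073
v 0.171 -2.486 -4.262
v 1.12 -1.187 -3.147
v 0.165 -2.159 -4.553
v -0.03 -1.773 -4.619
v -0.323 -1.508 -4.43
v -0.577 -1.489 -4.074
v -0.674 -1.724 -3.718
v -0.567 -2.104 -3.528
v -0.307 -2.451 -3.593
v -0.016 -2.601 -3.883
f 2 4 1
f 5 2 1
f 1 4 3
f 3 5 1
f 2 8 4
f 6 2 5
f 6 8 2
f 4 8 3
f 7 5 3
f 3 8 7
f 7 6 5
f 8 6 7
f 10 9 12
f 10 12 11
f 12 9 13
f 12 13 11
f 13 9 14
f 13 14 11
f 14 9 15
f 14 15 11
f 15 9 16
f 15 16 11
f 16 9 17
f 16 17 11
f 17 9 18
f 17 18 11
f 18 9 19
f 18 19 11
f 19 9 20
f 19 20 11
f 20 9 21
f 20 21 11
f 21 9 22
f 21 22 11
f 22 9 23
f 22 23 11
f 23 9 24
f 23 24 11
f 24 9 25
f 24 25 11
f 25 9 10
f 25 10 11
f 26 63 42
f 63 37 66
f 42 66 31
f 63 66 42
f 26 42 38
f 42 31 43
f 38 43 27
f 42 43 38
f 26 38 47
f 38 27 48
f 47 48 33
f 38 48 47
f 26 47 59
f 47 33 62
f 59 62 36
f 47 62 59
f 26 59 63
f 59 36 67
f 63 67 37
f 59 67 63
f 27 43 54
f 43 31 57
f 54 57 35
f 43 57 54
f 31 66 44
f 66 37 65
f 44 65 30
f 66 65 44
f 37 67 64
f 67 36 60
f 64 60 28
f 67 60 64
f 36 62 61
f 62 33 49
f 61 49 32
f 62 49 61
f 33 48 53
f 48 27 50
f 53 50 34
f 48 50 53
f 29 55 41
f 55 35 56
f 41 56 30
f 55 56 41
f 29 41 39
f 41 30 40
f 39 40 28
f 41 40 39
f 29 39 46
f 39 28 45
f 46 45 32
f 39 45 46
f 29 46 51
f 46 32 52
f 51 52 34
f 46 52 51
f 29 51 55
f 51 34 58
f 55 58 35
f 51 58 55
f 30 56 44
f 56 35 57
f 44 57 31
f 56 57 44
f 28 40 64
f 40 30 65
f 64 65 37
f 40 65 64
f 32 45 61
f 45 28 60
f 61 60 36
f 45 60 61
f 34 52 53
f 52 32 49
f 53 49 33
f 52 49 53
f 35 58 54
f 58 34 50
f 54 50 27
f 58 50 54
f 69 68 71
f 69 71 70
f 71 68 72
f 71 72 70
f 72 68 73
f 72 73 70
f 73 68 74
f 73 74 70
f 74 68 75
f 74 75 70
f 75 68 76
f 75 76 70
f 76 68 77
f 76 77 70
f 77 68 78
f 77 78 70
f 78 68 79
f 78 79 70
f 79 68 80
f 79 80 70
f 80 68 81
f 80 81 70
f 81 68 82
f 81 82 70
f 82 68 69
f 82 69 70
f 84 83 86
f 84 86 85
f 86 83 87
f 86 87 85
f 87 83 88
f 87 88 85
f 88 83 89
f 88 89 85
f 89 83 90
f 89 90 85
f 90 83 91
f 90 91 85
f 91 83 92
f 91 92 85
f 92 83 93
f 92 93 85
f 93 83 84
f 93 84 85



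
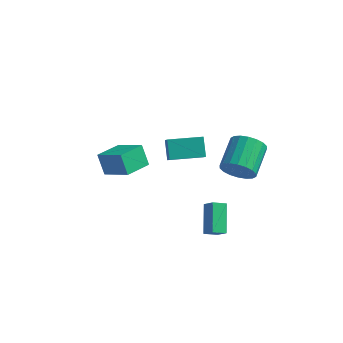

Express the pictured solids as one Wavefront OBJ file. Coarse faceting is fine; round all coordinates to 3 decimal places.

v 3.623 -0.516 -3.521
v 4.294 -0.786 -2.86
v 2.947 0.768 -2.309
v 3.618 0.497 -1.648
v 4.162 0.063 -3.832
v 4.833 -0.208 -3.171
v 3.486 1.346 -2.62
v 4.157 1.076 -1.959
v -3.363 0.953 -2.572
v -3.967 1.238 -1.342
v -2.981 2.588 -2.763
v -3.585 2.873 -1.533
v -1.695 0.667 -1.687
v -2.299 0.952 -0.457
v -1.313 2.302 -1.878
v -1.917 2.587 -0.648
v 4.108 2.418 -0.252
v 4.378 2.883 -1.142
v 4.082 4.707 -0.278
v 3.812 4.242 0.612
v 3.921 2.831 -1.188
v 3.624 4.655 -0.324
v 3.5 2.696 -1.049
v 3.204 4.52 -0.185
v 3.2 2.507 -0.751
v 2.904 4.331 0.113
v 3.08 2.3 -0.355
v 2.784 4.124 0.509
v 3.164 2.116 0.061
v 2.867 3.94 0.925
v 3.434 1.992 0.416
v 3.138 3.816 1.28
v 3.838 1.953 0.638
v 3.542 3.777 1.502
v 4.296 2.005 0.684
v 3.999 3.829 1.548
v 4.716 2.14 0.545
v 4.42 3.964 1.409
v 5.016 2.329 0.247
v 4.72 4.153 1.111
v 5.136 2.536 -0.149
v 4.84 4.36 0.715
v 5.053 2.72 -0.565
v 4.756 4.544 0.299
v 4.782 2.844 -0.92
v 4.486 4.668 -0.056
v -0.139 2.03 0.905
v 0.441 1.255 1.758
v 1.416 3.207 0.917
v 1.995 2.432 1.77
v 0.385 1.348 -0.07
v 0.964 0.573 0.783
v 1.939 2.525 -0.058
v 2.519 1.75 0.795
f 2 4 1
f 5 2 1
f 1 4 3
f 3 5 1
f 2 8 4
f 6 2 5
f 6 8 2
f 4 8 3
f 7 5 3
f 3 8 7
f 7 6 5
f 8 6 7
f 10 12 9
f 13 10 9
f 9 12 11
f 11 13 9
f 10 16 12
f 14 10 13
f 14 16 10
f 12 16 11
f 15 13 11
f 11 16 15
f 15 14 13
f 16 14 15
f 18 17 21
f 18 21 19
f 19 21 22
f 19 22 20
f 21 17 23
f 21 23 22
f 22 23 24
f 22 24 20
f 23 17 25
f 23 25 24
f 24 25 26
f 24 26 20
f 25 17 27
f 25 27 26
f 26 27 28
f 26 28 20
f 27 17 29
f 27 29 28
f 28 29 30
f 28 30 20
f 29 17 31
f 29 31 30
f 30 31 32
f 30 32 20
f 31 17 33
f 31 33 32
f 32 33 34
f 32 34 20
f 33 17 35
f 33 35 34
f 34 35 36
f 34 36 20
f 35 17 37
f 35 37 36
f 36 37 38
f 36 38 20
f 37 17 39
f 37 39 38
f 38 39 40
f 38 40 20
f 39 17 41
f 39 41 40
f 40 41 42
f 40 42 20
f 41 17 43
f 41 43 42
f 42 43 44
f 42 44 20
f 43 17 45
f 43 45 44
f 44 45 46
f 44 46 20
f 45 17 18
f 45 18 46
f 46 18 19
f 46 19 20
f 48 50 47
f 51 48 47
f 47 50 49
f 49 51 47
f 48 54 50
f 52 48 51
f 52 54 48
f 50 54 49
f 53 51 49
f 49 54 53
f 53 52 51
f 54 52 53



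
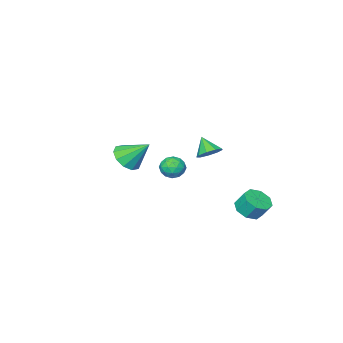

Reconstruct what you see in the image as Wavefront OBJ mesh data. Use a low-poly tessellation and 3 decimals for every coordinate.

v 0.549 -4.14 -1.679
v 1.357 -3.486 -1.888
v -0.109 -2.9 -0.341
v 0.859 -3.325 -2.282
v 0.243 -3.475 -2.446
v -0.256 -3.879 -2.317
v -0.448 -4.383 -1.945
v -0.258 -4.794 -1.471
v 0.24 -4.955 -1.077
v 0.856 -4.805 -0.913
v 1.355 -4.4 -1.042
v 1.546 -3.896 -1.414
v 3.864 4.485 1.61
v 4.431 3.969 1.634
v 3.029 3.571 1.706
v 3.596 3.055 1.73
v 3.49 3.536 2.318
v 4.006 4.101 2.259
v 3.454 3.439 1.081
v 3.97 4.004 1.022
v 4.178 3.323 1.307
v 4.2 3.382 2.072
v 3.26 4.158 1.268
v 3.282 4.217 2.033
v 4.221 4.307 1.614
v 3.239 3.233 1.726
v 3.177 3.515 2.072
v 3.51 3.212 2.086
v 3.971 4.385 1.981
v 4.305 4.081 1.995
v 3.751 3.827 2.397
v 3.155 3.459 1.345
v 3.489 3.155 1.359
v 3.95 4.328 1.254
v 4.283 4.025 1.268
v 3.709 3.713 0.943
v 4.406 3.624 1.435
v 3.915 3.087 1.492
v 3.831 3.313 1.11
v 4.135 3.645 1.075
v 4.419 3.659 1.885
v 3.928 3.122 1.941
v 3.865 3.404 2.287
v 4.169 3.736 2.253
v 4.27 3.279 1.693
v 3.532 4.418 1.399
v 3.041 3.881 1.455
v 3.291 3.804 1.087
v 3.595 4.136 1.053
v 3.545 4.453 1.848
v 3.054 3.916 1.905
v 3.325 3.895 2.265
v 3.629 4.227 2.23
v 3.19 4.261 1.647
v -3.368 -1.37 -1.511
v -2.764 -0.975 -1.101
v -3.472 -2.23 -0.529
v -3.269 -0.755 -0.962
v -3.82 -0.823 -1.08
v -4.16 -1.147 -1.4
v -4.129 -1.575 -1.772
v -3.742 -1.907 -2.021
v -3.18 -1.987 -2.033
v -2.706 -1.779 -1.8
v -2.542 -1.379 -1.432
v -2.475 2.988 -4.038
v -1.775 3.553 -4.229
v -1.985 4.137 -3.273
v -2.685 3.572 -3.082
v -2.384 3.779 -4.5
v -2.594 4.362 -3.544
v -3.047 3.541 -4.501
v -3.257 4.124 -3.544
v -3.375 2.979 -4.23
v -3.585 3.563 -3.274
v -3.175 2.423 -3.847
v -3.385 3.007 -2.891
v -2.566 2.198 -3.576
v -2.776 2.781 -2.62
v -1.903 2.436 -3.576
v -2.113 3.019 -2.619
v -1.575 2.997 -3.846
v -1.785 3.581 -2.89
f 2 1 4
f 2 4 3
f 4 1 5
f 4 5 3
f 5 1 6
f 5 6 3
f 6 1 7
f 6 7 3
f 7 1 8
f 7 8 3
f 8 1 9
f 8 9 3
f 9 1 10
f 9 10 3
f 10 1 11
f 10 11 3
f 11 1 12
f 11 12 3
f 12 1 2
f 12 2 3
f 13 50 29
f 50 24 53
f 29 53 18
f 50 53 29
f 13 29 25
f 29 18 30
f 25 30 14
f 29 30 25
f 13 25 34
f 25 14 35
f 34 35 20
f 25 35 34
f 13 34 46
f 34 20 49
f 46 49 23
f 34 49 46
f 13 46 50
f 46 23 54
f 50 54 24
f 46 54 50
f 14 30 41
f 30 18 44
f 41 44 22
f 30 44 41
f 18 53 31
f 53 24 52
f 31 52 17
f 53 52 31
f 24 54 51
f 54 23 47
f 51 47 15
f 54 47 51
f 23 49 48
f 49 20 36
f 48 36 19
f 49 36 48
f 20 35 40
f 35 14 37
f 40 37 21
f 35 37 40
f 16 42 28
f 42 22 43
f 28 43 17
f 42 43 28
f 16 28 26
f 28 17 27
f 26 27 15
f 28 27 26
f 16 26 33
f 26 15 32
f 33 32 19
f 26 32 33
f 16 33 38
f 33 19 39
f 38 39 21
f 33 39 38
f 16 38 42
f 38 21 45
f 42 45 22
f 38 45 42
f 17 43 31
f 43 22 44
f 31 44 18
f 43 44 31
f 15 27 51
f 27 17 52
f 51 52 24
f 27 52 51
f 19 32 48
f 32 15 47
f 48 47 23
f 32 47 48
f 21 39 40
f 39 19 36
f 40 36 20
f 39 36 40
f 22 45 41
f 45 21 37
f 41 37 14
f 45 37 41
f 56 55 58
f 56 58 57
f 58 55 59
f 58 59 57
f 59 55 60
f 59 60 57
f 60 55 61
f 60 61 57
f 61 55 62
f 61 62 57
f 62 55 63
f 62 63 57
f 63 55 64
f 63 64 57
f 64 55 65
f 64 65 57
f 65 55 56
f 65 56 57
f 67 66 70
f 67 70 68
f 68 70 71
f 68 71 69
f 70 66 72
f 70 72 71
f 71 72 73
f 71 73 69
f 72 66 74
f 72 74 73
f 73 74 75
f 73 75 69
f 74 66 76
f 74 76 75
f 75 76 77
f 75 77 69
f 76 66 78
f 76 78 77
f 77 78 79
f 77 79 69
f 78 66 80
f 78 80 79
f 79 80 81
f 79 81 69
f 80 66 82
f 80 82 81
f 81 82 83
f 81 83 69
f 82 66 67
f 82 67 83
f 83 67 68
f 83 68 69



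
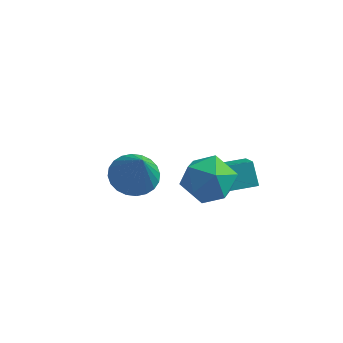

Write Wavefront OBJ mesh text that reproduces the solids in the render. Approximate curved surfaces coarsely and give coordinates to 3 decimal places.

v -3.176 2.57 -1.228
v -2.341 2.425 -1.635
v -2.504 1.79 0.428
v -2.295 2.761 -1.495
v -2.383 3.068 -1.315
v -2.592 3.299 -1.121
v -2.89 3.419 -0.944
v -3.231 3.41 -0.81
v -3.564 3.273 -0.739
v -3.838 3.029 -0.743
v -4.011 2.715 -0.821
v -4.057 2.379 -0.96
v -3.969 2.072 -1.141
v -3.76 1.841 -1.335
v -3.462 1.721 -1.512
v -3.121 1.73 -1.646
v -2.788 1.867 -1.717
v -2.514 2.111 -1.713
v 0.245 0.359 1.25
v 1.284 0.196 1.277
v 0.076 -0.476 2.723
v 1.115 -0.639 2.75
v 0.73 0.332 2.88
v 0.835 0.847 1.97
v 0.525 -1.127 2.03
v 0.63 -0.612 1.12
v 1.457 -0.722 1.759
v 1.584 0.18 2.285
v -0.224 -0.46 1.715
v -0.097 0.442 2.241
v -1.396 3.558 -1.06
v -0.61 2.047 0.219
v 0.281 4.624 -0.832
v 1.067 3.113 0.447
v -0.987 3.087 -1.867
v -0.201 1.576 -0.588
v 0.69 4.153 -1.639
v 1.476 2.642 -0.36
f 2 1 4
f 2 4 3
f 4 1 5
f 4 5 3
f 5 1 6
f 5 6 3
f 6 1 7
f 6 7 3
f 7 1 8
f 7 8 3
f 8 1 9
f 8 9 3
f 9 1 10
f 9 10 3
f 10 1 11
f 10 11 3
f 11 1 12
f 11 12 3
f 12 1 13
f 12 13 3
f 13 1 14
f 13 14 3
f 14 1 15
f 14 15 3
f 15 1 16
f 15 16 3
f 16 1 17
f 16 17 3
f 17 1 18
f 17 18 3
f 18 1 2
f 18 2 3
f 19 30 24
f 19 24 20
f 19 20 26
f 19 26 29
f 19 29 30
f 20 24 28
f 24 30 23
f 30 29 21
f 29 26 25
f 26 20 27
f 22 28 23
f 22 23 21
f 22 21 25
f 22 25 27
f 22 27 28
f 23 28 24
f 21 23 30
f 25 21 29
f 27 25 26
f 28 27 20
f 32 34 31
f 35 32 31
f 31 34 33
f 33 35 31
f 32 38 34
f 36 32 35
f 36 38 32
f 34 38 33
f 37 35 33
f 33 38 37
f 37 36 35
f 38 36 37



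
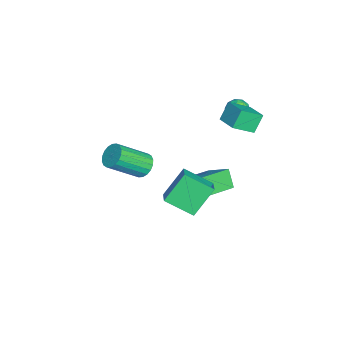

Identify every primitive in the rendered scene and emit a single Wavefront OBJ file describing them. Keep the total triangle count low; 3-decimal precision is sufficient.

v -3.241 -2.943 -3.103
v -2.721 -3.122 -3.584
v -2.02 -4.596 -2.278
v -2.539 -4.417 -1.797
v -2.577 -2.894 -3.403
v -1.876 -4.367 -2.097
v -2.564 -2.675 -3.163
v -1.863 -4.149 -1.858
v -2.685 -2.51 -2.912
v -1.984 -3.983 -1.606
v -2.917 -2.43 -2.698
v -2.215 -3.903 -1.392
v -3.212 -2.452 -2.564
v -2.511 -3.925 -1.258
v -3.513 -2.571 -2.537
v -2.812 -4.045 -1.231
v -3.76 -2.764 -2.622
v -3.059 -4.238 -1.316
v -3.904 -2.993 -2.803
v -3.203 -4.466 -1.497
v -3.917 -3.211 -3.042
v -3.216 -4.685 -1.737
v -3.796 -3.377 -3.294
v -3.095 -4.85 -1.988
v -3.565 -3.457 -3.508
v -2.863 -4.93 -2.202
v -3.269 -3.435 -3.642
v -2.568 -4.908 -2.336
v -2.968 -3.315 -3.669
v -2.267 -4.789 -2.363
v -3.474 2.017 2.08
v -3.038 2.191 1.643
v -2.962 1.129 2.237
v -2.526 1.303 1.8
v -2.561 1.614 2.36
v -2.877 2.163 2.263
v -3.123 1.157 1.617
v -3.439 1.706 1.52
v -2.821 1.66 1.357
v -2.473 1.942 1.816
v -3.527 1.378 2.064
v -3.179 1.66 2.523
v -3.301 2.182 1.847
v -2.699 1.138 2.033
v -2.719 1.32 2.362
v -2.463 1.423 2.105
v -3.207 2.165 2.212
v -2.95 2.268 1.955
v -2.67 1.928 2.377
v -3.05 1.052 1.925
v -2.793 1.155 1.668
v -3.537 1.897 1.775
v -3.281 2 1.518
v -3.33 1.392 1.503
v -2.917 1.972 1.423
v -2.616 1.45 1.515
v -2.967 1.364 1.407
v -3.153 1.687 1.35
v -2.713 2.138 1.693
v -2.412 1.616 1.785
v -2.432 1.799 2.115
v -2.618 2.121 2.057
v -2.585 1.826 1.525
v -3.588 1.704 2.095
v -3.287 1.182 2.187
v -3.382 1.199 1.823
v -3.568 1.521 1.765
v -3.384 1.87 2.365
v -3.083 1.348 2.457
v -2.847 1.633 2.53
v -3.033 1.956 2.473
v -3.415 1.494 2.355
v 0.535 -0.641 -0.398
v 1.046 0.354 0.303
v -0.873 0.485 -0.968
v -0.361 1.48 -0.267
v 1.121 -0.34 -1.253
v 1.633 0.655 -0.552
v -0.286 0.786 -1.823
v 0.225 1.781 -1.122
v -1.888 1.934 1.818
v -1.415 0.94 2.509
v -2.4 2.301 2.695
v -1.927 1.307 3.387
v -0.893 2.613 2.113
v -0.42 1.619 2.805
v -1.405 2.98 2.991
v -0.932 1.986 3.682
v 2.111 -0.408 1.874
v 3.042 -0.27 2.317
v 2.286 0.968 1.077
v 3.217 1.106 1.52
v 2.863 -1.266 0.56
v 3.794 -1.128 1.003
v 3.038 0.11 -0.237
v 3.969 0.248 0.206
f 2 1 5
f 2 5 3
f 3 5 6
f 3 6 4
f 5 1 7
f 5 7 6
f 6 7 8
f 6 8 4
f 7 1 9
f 7 9 8
f 8 9 10
f 8 10 4
f 9 1 11
f 9 11 10
f 10 11 12
f 10 12 4
f 11 1 13
f 11 13 12
f 12 13 14
f 12 14 4
f 13 1 15
f 13 15 14
f 14 15 16
f 14 16 4
f 15 1 17
f 15 17 16
f 16 17 18
f 16 18 4
f 17 1 19
f 17 19 18
f 18 19 20
f 18 20 4
f 19 1 21
f 19 21 20
f 20 21 22
f 20 22 4
f 21 1 23
f 21 23 22
f 22 23 24
f 22 24 4
f 23 1 25
f 23 25 24
f 24 25 26
f 24 26 4
f 25 1 27
f 25 27 26
f 26 27 28
f 26 28 4
f 27 1 29
f 27 29 28
f 28 29 30
f 28 30 4
f 29 1 2
f 29 2 30
f 30 2 3
f 30 3 4
f 31 68 47
f 68 42 71
f 47 71 36
f 68 71 47
f 31 47 43
f 47 36 48
f 43 48 32
f 47 48 43
f 31 43 52
f 43 32 53
f 52 53 38
f 43 53 52
f 31 52 64
f 52 38 67
f 64 67 41
f 52 67 64
f 31 64 68
f 64 41 72
f 68 72 42
f 64 72 68
f 32 48 59
f 48 36 62
f 59 62 40
f 48 62 59
f 36 71 49
f 71 42 70
f 49 70 35
f 71 70 49
f 42 72 69
f 72 41 65
f 69 65 33
f 72 65 69
f 41 67 66
f 67 38 54
f 66 54 37
f 67 54 66
f 38 53 58
f 53 32 55
f 58 55 39
f 53 55 58
f 34 60 46
f 60 40 61
f 46 61 35
f 60 61 46
f 34 46 44
f 46 35 45
f 44 45 33
f 46 45 44
f 34 44 51
f 44 33 50
f 51 50 37
f 44 50 51
f 34 51 56
f 51 37 57
f 56 57 39
f 51 57 56
f 34 56 60
f 56 39 63
f 60 63 40
f 56 63 60
f 35 61 49
f 61 40 62
f 49 62 36
f 61 62 49
f 33 45 69
f 45 35 70
f 69 70 42
f 45 70 69
f 37 50 66
f 50 33 65
f 66 65 41
f 50 65 66
f 39 57 58
f 57 37 54
f 58 54 38
f 57 54 58
f 40 63 59
f 63 39 55
f 59 55 32
f 63 55 59
f 74 76 73
f 77 74 73
f 73 76 75
f 75 77 73
f 74 80 76
f 78 74 77
f 78 80 74
f 76 80 75
f 79 77 75
f 75 80 79
f 79 78 77
f 80 78 79
f 82 84 81
f 85 82 81
f 81 84 83
f 83 85 81
f 82 88 84
f 86 82 85
f 86 88 82
f 84 88 83
f 87 85 83
f 83 88 87
f 87 86 85
f 88 86 87
f 90 92 89
f 93 90 89
f 89 92 91
f 91 93 89
f 90 96 92
f 94 90 93
f 94 96 90
f 92 96 91
f 95 93 91
f 91 96 95
f 95 94 93
f 96 94 95



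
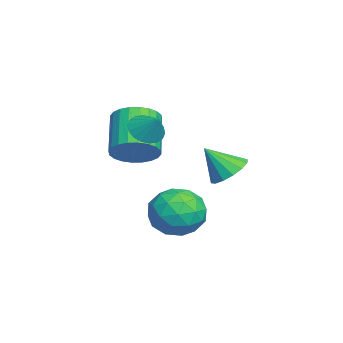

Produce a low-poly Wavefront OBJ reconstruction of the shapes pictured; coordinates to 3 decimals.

v -0.648 2.838 -0.621
v 0.225 3.006 -0.481
v -0.652 1.882 0.561
v -0.001 3.323 -0.226
v -0.401 3.51 -0.077
v -0.867 3.517 -0.073
v -1.274 3.342 -0.217
v -1.513 3.031 -0.468
v -1.521 2.669 -0.761
v -1.294 2.352 -1.016
v -0.894 2.165 -1.166
v -0.428 2.158 -1.169
v -0.021 2.333 -1.026
v 0.218 2.644 -0.774
v 0.902 1.869 -1.416
v 1.773 1.909 -2.239
v 0.567 0.011 -1.861
v 1.438 0.051 -2.684
v 1.712 0.109 -1.519
v 1.919 1.258 -1.244
v 0.421 0.662 -2.856
v 0.628 1.811 -2.581
v 1.475 1.163 -3.129
v 2.273 0.821 -2.303
v 0.067 1.099 -1.797
v 0.865 0.757 -0.971
v 1.367 2.052 -1.789
v 0.973 -0.132 -2.311
v 1.134 -0.098 -1.626
v 1.646 -0.074 -2.11
v 1.453 1.669 -1.203
v 1.965 1.693 -1.687
v 1.929 0.635 -1.264
v 0.375 0.227 -2.413
v 0.887 0.251 -2.897
v 0.694 1.994 -1.99
v 1.206 2.018 -2.474
v 0.411 1.285 -2.836
v 1.704 1.637 -2.796
v 1.507 0.545 -3.057
v 0.909 0.905 -3.158
v 1.031 1.58 -2.997
v 2.173 1.436 -2.31
v 1.976 0.344 -2.571
v 2.137 0.379 -1.886
v 2.259 1.053 -1.724
v 1.998 0.998 -2.833
v 0.364 1.576 -1.529
v 0.167 0.484 -1.79
v 0.081 0.867 -2.376
v 0.203 1.541 -2.214
v 0.833 1.375 -1.043
v 0.636 0.283 -1.304
v 1.309 0.34 -1.103
v 1.431 1.015 -0.942
v 0.342 0.922 -1.267
v -1.166 -0.324 1.324
v -0.624 -0.176 0.783
v -0.534 0.184 2.096
v -0.828 0.104 0.766
v -1.1 0.299 0.86
v -1.384 0.371 1.045
v -1.625 0.305 1.286
v -1.776 0.114 1.534
v -1.805 -0.163 1.74
v -1.708 -0.472 1.864
v -1.504 -0.752 1.881
v -1.232 -0.947 1.788
v -0.948 -1.019 1.602
v -0.706 -0.953 1.362
v -0.556 -0.763 1.113
v -0.526 -0.485 0.907
v -1.864 -0.819 -0.175
v -1.218 -0.648 0.596
v -2.79 -0.711 1.926
v -3.436 -0.881 1.155
v -1.319 -0.277 0.495
v -2.89 -0.339 1.825
v -1.502 0.013 0.292
v -3.074 -0.05 1.622
v -1.74 0.175 0.018
v -3.312 0.113 1.348
v -1.998 0.187 -0.285
v -3.569 0.124 1.045
v -2.235 0.045 -0.572
v -3.806 -0.018 0.758
v -2.415 -0.228 -0.798
v -3.987 -0.291 0.532
v -2.512 -0.591 -0.93
v -4.083 -0.654 0.401
v -2.51 -0.989 -0.946
v -4.082 -1.052 0.384
v -2.41 -1.361 -0.845
v -3.981 -1.423 0.485
v -2.226 -1.65 -0.642
v -3.798 -1.713 0.688
v -1.988 -1.813 -0.368
v -3.56 -1.875 0.962
v -1.731 -1.824 -0.065
v -3.302 -1.887 1.265
v -1.494 -1.682 0.222
v -3.065 -1.745 1.552
v -1.313 -1.409 0.448
v -2.885 -1.472 1.778
v -1.217 -1.046 0.579
v -2.788 -1.109 1.91
f 2 1 4
f 2 4 3
f 4 1 5
f 4 5 3
f 5 1 6
f 5 6 3
f 6 1 7
f 6 7 3
f 7 1 8
f 7 8 3
f 8 1 9
f 8 9 3
f 9 1 10
f 9 10 3
f 10 1 11
f 10 11 3
f 11 1 12
f 11 12 3
f 12 1 13
f 12 13 3
f 13 1 14
f 13 14 3
f 14 1 2
f 14 2 3
f 15 52 31
f 52 26 55
f 31 55 20
f 52 55 31
f 15 31 27
f 31 20 32
f 27 32 16
f 31 32 27
f 15 27 36
f 27 16 37
f 36 37 22
f 27 37 36
f 15 36 48
f 36 22 51
f 48 51 25
f 36 51 48
f 15 48 52
f 48 25 56
f 52 56 26
f 48 56 52
f 16 32 43
f 32 20 46
f 43 46 24
f 32 46 43
f 20 55 33
f 55 26 54
f 33 54 19
f 55 54 33
f 26 56 53
f 56 25 49
f 53 49 17
f 56 49 53
f 25 51 50
f 51 22 38
f 50 38 21
f 51 38 50
f 22 37 42
f 37 16 39
f 42 39 23
f 37 39 42
f 18 44 30
f 44 24 45
f 30 45 19
f 44 45 30
f 18 30 28
f 30 19 29
f 28 29 17
f 30 29 28
f 18 28 35
f 28 17 34
f 35 34 21
f 28 34 35
f 18 35 40
f 35 21 41
f 40 41 23
f 35 41 40
f 18 40 44
f 40 23 47
f 44 47 24
f 40 47 44
f 19 45 33
f 45 24 46
f 33 46 20
f 45 46 33
f 17 29 53
f 29 19 54
f 53 54 26
f 29 54 53
f 21 34 50
f 34 17 49
f 50 49 25
f 34 49 50
f 23 41 42
f 41 21 38
f 42 38 22
f 41 38 42
f 24 47 43
f 47 23 39
f 43 39 16
f 47 39 43
f 58 57 60
f 58 60 59
f 60 57 61
f 60 61 59
f 61 57 62
f 61 62 59
f 62 57 63
f 62 63 59
f 63 57 64
f 63 64 59
f 64 57 65
f 64 65 59
f 65 57 66
f 65 66 59
f 66 57 67
f 66 67 59
f 67 57 68
f 67 68 59
f 68 57 69
f 68 69 59
f 69 57 70
f 69 70 59
f 70 57 71
f 70 71 59
f 71 57 72
f 71 72 59
f 72 57 58
f 72 58 59
f 74 73 77
f 74 77 75
f 75 77 78
f 75 78 76
f 77 73 79
f 77 79 78
f 78 79 80
f 78 80 76
f 79 73 81
f 79 81 80
f 80 81 82
f 80 82 76
f 81 73 83
f 81 83 82
f 82 83 84
f 82 84 76
f 83 73 85
f 83 85 84
f 84 85 86
f 84 86 76
f 85 73 87
f 85 87 86
f 86 87 88
f 86 88 76
f 87 73 89
f 87 89 88
f 88 89 90
f 88 90 76
f 89 73 91
f 89 91 90
f 90 91 92
f 90 92 76
f 91 73 93
f 91 93 92
f 92 93 94
f 92 94 76
f 93 73 95
f 93 95 94
f 94 95 96
f 94 96 76
f 95 73 97
f 95 97 96
f 96 97 98
f 96 98 76
f 97 73 99
f 97 99 98
f 98 99 100
f 98 100 76
f 99 73 101
f 99 101 100
f 100 101 102
f 100 102 76
f 101 73 103
f 101 103 102
f 102 103 104
f 102 104 76
f 103 73 105
f 103 105 104
f 104 105 106
f 104 106 76
f 105 73 74
f 105 74 106
f 106 74 75
f 106 75 76



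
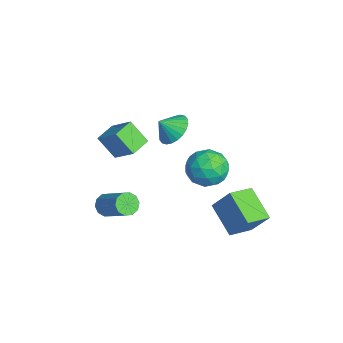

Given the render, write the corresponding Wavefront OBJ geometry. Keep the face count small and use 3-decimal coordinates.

v 0.301 0.891 -2.678
v 0.875 1.627 -1.354
v -0.351 2.141 -3.091
v 0.222 2.878 -1.767
v 1.898 1.402 -3.653
v 2.471 2.139 -2.329
v 1.245 2.653 -4.066
v 1.819 3.389 -2.742
v -0.61 -0.799 2.623
v 0.266 -1.06 2.365
v -0.61 -1.521 3.357
v 0.34 -0.801 2.62
v 0.269 -0.542 2.875
v 0.064 -0.322 3.092
v -0.243 -0.174 3.237
v -0.606 -0.122 3.289
v -0.97 -0.172 3.24
v -1.279 -0.318 3.096
v -1.486 -0.537 2.881
v -1.56 -0.796 2.626
v -1.489 -1.055 2.371
v -1.285 -1.276 2.154
v -0.978 -1.423 2.009
v -0.614 -1.476 1.957
v -0.25 -1.425 2.006
v 0.059 -1.279 2.149
v -2.783 2.36 -2.057
v -2.112 2.084 -2.998
v -3.728 0.696 -2.242
v -3.057 0.42 -3.183
v -2.575 0.449 -2.098
v -1.991 1.478 -1.983
v -3.849 1.302 -3.257
v -3.265 2.331 -3.142
v -2.771 1.43 -3.739
v -1.983 0.903 -3.023
v -3.857 1.877 -2.217
v -3.069 1.35 -1.501
v -2.365 2.368 -2.511
v -3.475 0.412 -2.729
v -3.192 0.429 -2.091
v -2.797 0.267 -2.644
v -2.293 2.012 -1.914
v -1.899 1.85 -2.468
v -2.171 0.889 -1.939
v -3.941 0.93 -2.772
v -3.547 0.768 -3.326
v -3.043 2.513 -2.596
v -2.648 2.351 -3.149
v -3.669 1.891 -3.301
v -2.358 1.822 -3.5
v -2.913 0.844 -3.609
v -3.379 1.362 -3.652
v -3.035 1.967 -3.585
v -1.895 1.512 -3.079
v -2.45 0.534 -3.188
v -2.166 0.551 -2.55
v -1.823 1.155 -2.483
v -2.282 1.128 -3.515
v -3.39 2.246 -2.052
v -3.945 1.268 -2.161
v -4.017 1.625 -2.757
v -3.674 2.229 -2.69
v -2.927 1.936 -1.631
v -3.482 0.958 -1.74
v -2.805 0.813 -1.655
v -2.461 1.418 -1.588
v -3.558 1.652 -1.725
v -0.731 -4.063 -2.621
v -0.319 -4.572 -2.766
v 1.023 -3.805 -1.644
v 0.611 -3.297 -1.499
v -0.256 -4.273 -3.045
v 1.085 -3.506 -1.923
v -0.375 -3.894 -3.163
v 0.967 -3.127 -2.04
v -0.629 -3.579 -3.073
v 0.712 -2.813 -1.951
v -0.923 -3.45 -2.811
v 0.419 -2.683 -1.689
v -1.143 -3.555 -2.476
v 0.199 -2.788 -1.354
v -1.205 -3.854 -2.197
v 0.136 -3.087 -1.075
v -1.087 -4.233 -2.08
v 0.255 -3.466 -0.957
v -0.832 -4.547 -2.169
v 0.509 -3.781 -1.047
v -0.539 -4.677 -2.431
v 0.803 -3.91 -1.309
v -3.438 -3.264 1.034
v -2.435 -2.527 2.04
v -2.855 -2.529 -0.085
v -1.852 -1.793 0.921
v -2.648 -4.127 0.879
v -1.645 -3.391 1.885
v -2.065 -3.393 -0.24
v -1.062 -2.656 0.766
f 2 4 1
f 5 2 1
f 1 4 3
f 3 5 1
f 2 8 4
f 6 2 5
f 6 8 2
f 4 8 3
f 7 5 3
f 3 8 7
f 7 6 5
f 8 6 7
f 10 9 12
f 10 12 11
f 12 9 13
f 12 13 11
f 13 9 14
f 13 14 11
f 14 9 15
f 14 15 11
f 15 9 16
f 15 16 11
f 16 9 17
f 16 17 11
f 17 9 18
f 17 18 11
f 18 9 19
f 18 19 11
f 19 9 20
f 19 20 11
f 20 9 21
f 20 21 11
f 21 9 22
f 21 22 11
f 22 9 23
f 22 23 11
f 23 9 24
f 23 24 11
f 24 9 25
f 24 25 11
f 25 9 26
f 25 26 11
f 26 9 10
f 26 10 11
f 27 64 43
f 64 38 67
f 43 67 32
f 64 67 43
f 27 43 39
f 43 32 44
f 39 44 28
f 43 44 39
f 27 39 48
f 39 28 49
f 48 49 34
f 39 49 48
f 27 48 60
f 48 34 63
f 60 63 37
f 48 63 60
f 27 60 64
f 60 37 68
f 64 68 38
f 60 68 64
f 28 44 55
f 44 32 58
f 55 58 36
f 44 58 55
f 32 67 45
f 67 38 66
f 45 66 31
f 67 66 45
f 38 68 65
f 68 37 61
f 65 61 29
f 68 61 65
f 37 63 62
f 63 34 50
f 62 50 33
f 63 50 62
f 34 49 54
f 49 28 51
f 54 51 35
f 49 51 54
f 30 56 42
f 56 36 57
f 42 57 31
f 56 57 42
f 30 42 40
f 42 31 41
f 40 41 29
f 42 41 40
f 30 40 47
f 40 29 46
f 47 46 33
f 40 46 47
f 30 47 52
f 47 33 53
f 52 53 35
f 47 53 52
f 30 52 56
f 52 35 59
f 56 59 36
f 52 59 56
f 31 57 45
f 57 36 58
f 45 58 32
f 57 58 45
f 29 41 65
f 41 31 66
f 65 66 38
f 41 66 65
f 33 46 62
f 46 29 61
f 62 61 37
f 46 61 62
f 35 53 54
f 53 33 50
f 54 50 34
f 53 50 54
f 36 59 55
f 59 35 51
f 55 51 28
f 59 51 55
f 70 69 73
f 70 73 71
f 71 73 74
f 71 74 72
f 73 69 75
f 73 75 74
f 74 75 76
f 74 76 72
f 75 69 77
f 75 77 76
f 76 77 78
f 76 78 72
f 77 69 79
f 77 79 78
f 78 79 80
f 78 80 72
f 79 69 81
f 79 81 80
f 80 81 82
f 80 82 72
f 81 69 83
f 81 83 82
f 82 83 84
f 82 84 72
f 83 69 85
f 83 85 84
f 84 85 86
f 84 86 72
f 85 69 87
f 85 87 86
f 86 87 88
f 86 88 72
f 87 69 89
f 87 89 88
f 88 89 90
f 88 90 72
f 89 69 70
f 89 70 90
f 90 70 71
f 90 71 72
f 92 94 91
f 95 92 91
f 91 94 93
f 93 95 91
f 92 98 94
f 96 92 95
f 96 98 92
f 94 98 93
f 97 95 93
f 93 98 97
f 97 96 95
f 98 96 97

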